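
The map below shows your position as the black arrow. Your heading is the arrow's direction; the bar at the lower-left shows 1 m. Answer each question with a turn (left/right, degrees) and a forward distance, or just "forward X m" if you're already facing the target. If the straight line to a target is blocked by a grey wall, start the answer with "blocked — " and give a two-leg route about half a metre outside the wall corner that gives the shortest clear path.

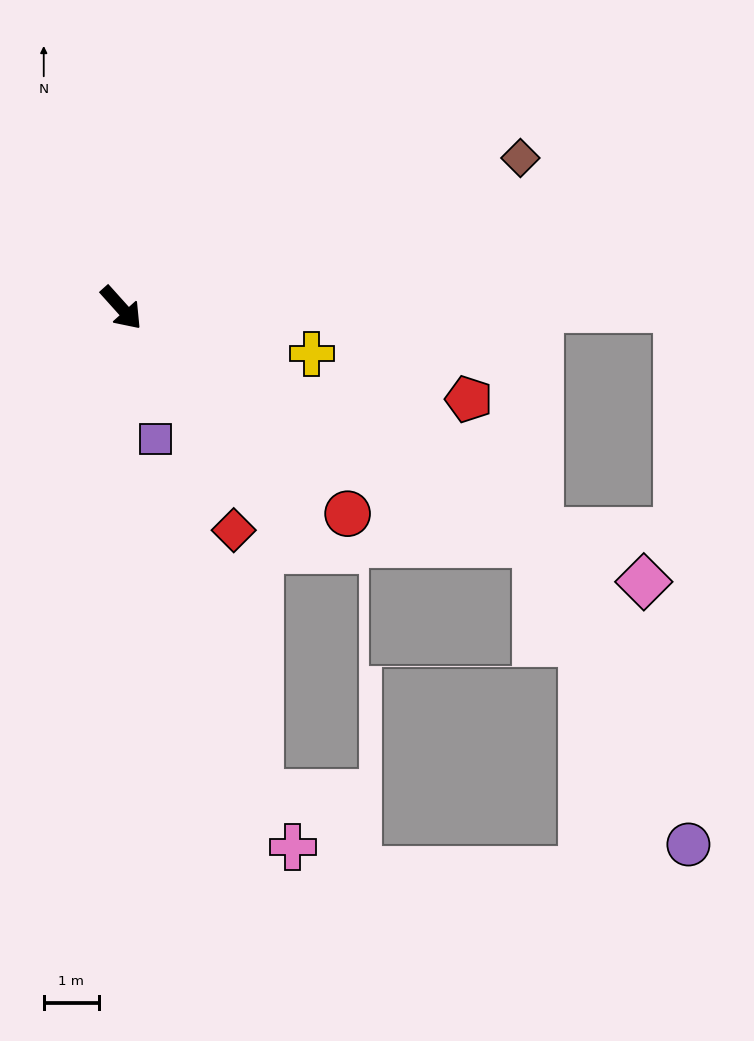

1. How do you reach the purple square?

turn right 27°, forward 2.5 m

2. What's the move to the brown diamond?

turn left 69°, forward 7.8 m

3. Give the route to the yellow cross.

turn left 35°, forward 3.6 m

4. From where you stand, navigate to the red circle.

turn left 6°, forward 5.6 m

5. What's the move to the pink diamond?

turn left 20°, forward 10.7 m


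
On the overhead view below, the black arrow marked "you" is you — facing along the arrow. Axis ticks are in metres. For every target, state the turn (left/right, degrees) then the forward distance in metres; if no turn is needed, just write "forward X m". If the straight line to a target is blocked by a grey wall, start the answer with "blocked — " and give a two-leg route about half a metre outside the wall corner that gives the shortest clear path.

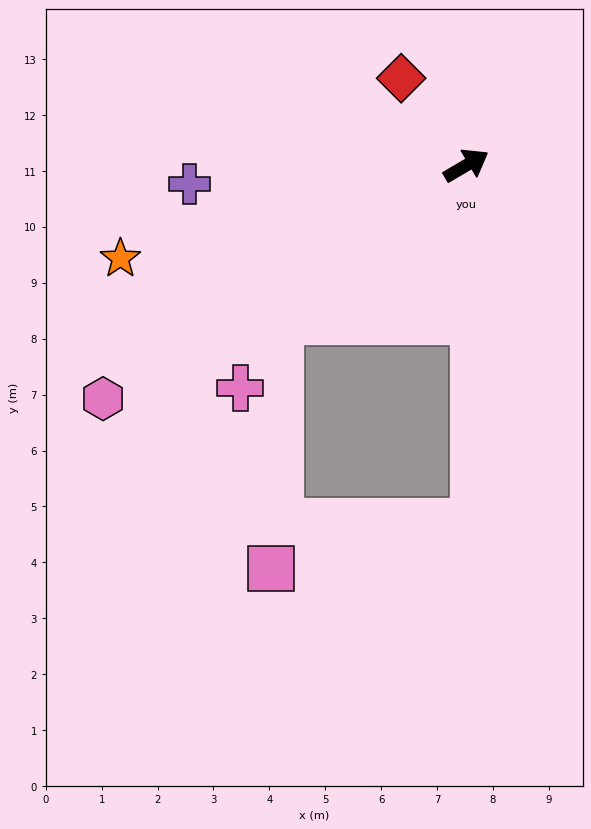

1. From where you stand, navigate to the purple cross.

turn left 153°, forward 5.0 m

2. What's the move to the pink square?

blocked — turn right 171°, forward 4.3 m, then turn left 48°, forward 4.4 m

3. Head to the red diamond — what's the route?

turn left 96°, forward 1.9 m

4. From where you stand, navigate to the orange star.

turn left 165°, forward 6.4 m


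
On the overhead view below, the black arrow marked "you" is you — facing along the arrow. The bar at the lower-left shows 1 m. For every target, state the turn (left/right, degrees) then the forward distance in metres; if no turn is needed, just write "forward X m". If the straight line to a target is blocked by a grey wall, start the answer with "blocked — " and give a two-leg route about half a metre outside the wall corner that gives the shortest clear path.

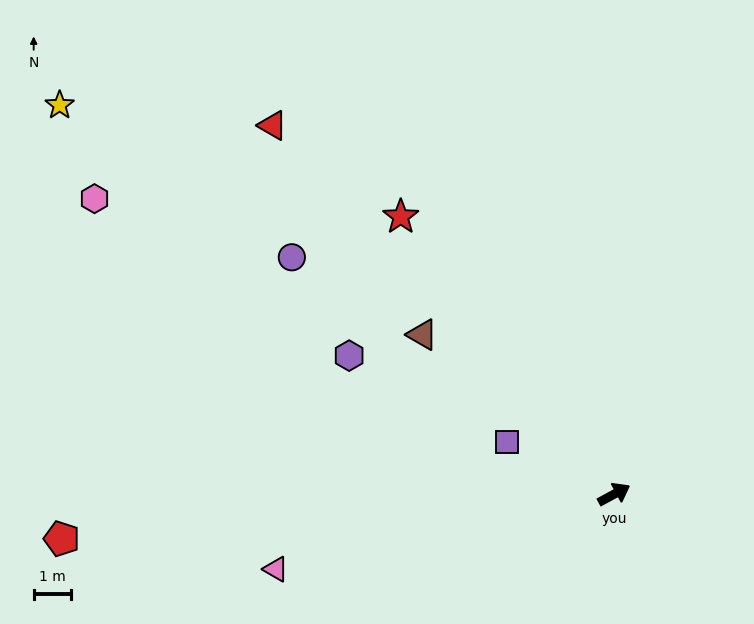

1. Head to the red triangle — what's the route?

turn left 104°, forward 13.4 m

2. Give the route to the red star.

turn left 99°, forward 9.3 m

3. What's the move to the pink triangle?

turn left 164°, forward 9.2 m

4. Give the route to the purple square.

turn left 126°, forward 3.2 m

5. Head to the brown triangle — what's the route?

turn left 112°, forward 6.6 m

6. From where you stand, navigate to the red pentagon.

turn left 156°, forward 14.8 m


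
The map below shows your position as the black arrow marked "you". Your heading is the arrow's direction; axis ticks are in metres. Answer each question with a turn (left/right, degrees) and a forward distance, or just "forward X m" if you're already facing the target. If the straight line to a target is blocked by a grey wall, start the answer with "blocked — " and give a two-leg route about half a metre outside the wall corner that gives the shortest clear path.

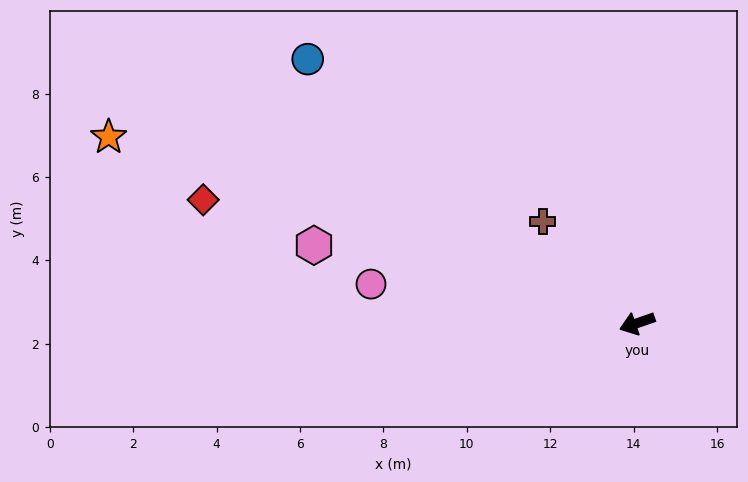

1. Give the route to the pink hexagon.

turn right 33°, forward 8.0 m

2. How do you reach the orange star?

turn right 39°, forward 13.4 m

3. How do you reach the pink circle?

turn right 28°, forward 6.5 m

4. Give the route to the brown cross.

turn right 66°, forward 3.3 m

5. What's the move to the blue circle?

turn right 58°, forward 10.1 m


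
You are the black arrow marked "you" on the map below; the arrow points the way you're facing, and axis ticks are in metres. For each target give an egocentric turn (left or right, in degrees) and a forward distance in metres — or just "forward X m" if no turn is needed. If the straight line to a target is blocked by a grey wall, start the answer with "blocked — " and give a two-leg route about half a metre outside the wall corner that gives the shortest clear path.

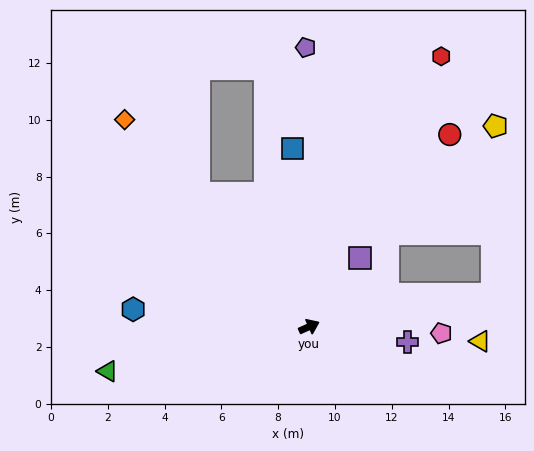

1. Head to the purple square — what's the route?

turn left 29°, forward 3.0 m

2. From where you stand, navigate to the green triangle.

turn left 168°, forward 7.3 m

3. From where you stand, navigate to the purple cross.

turn right 33°, forward 3.5 m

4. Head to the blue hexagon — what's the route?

turn left 150°, forward 6.2 m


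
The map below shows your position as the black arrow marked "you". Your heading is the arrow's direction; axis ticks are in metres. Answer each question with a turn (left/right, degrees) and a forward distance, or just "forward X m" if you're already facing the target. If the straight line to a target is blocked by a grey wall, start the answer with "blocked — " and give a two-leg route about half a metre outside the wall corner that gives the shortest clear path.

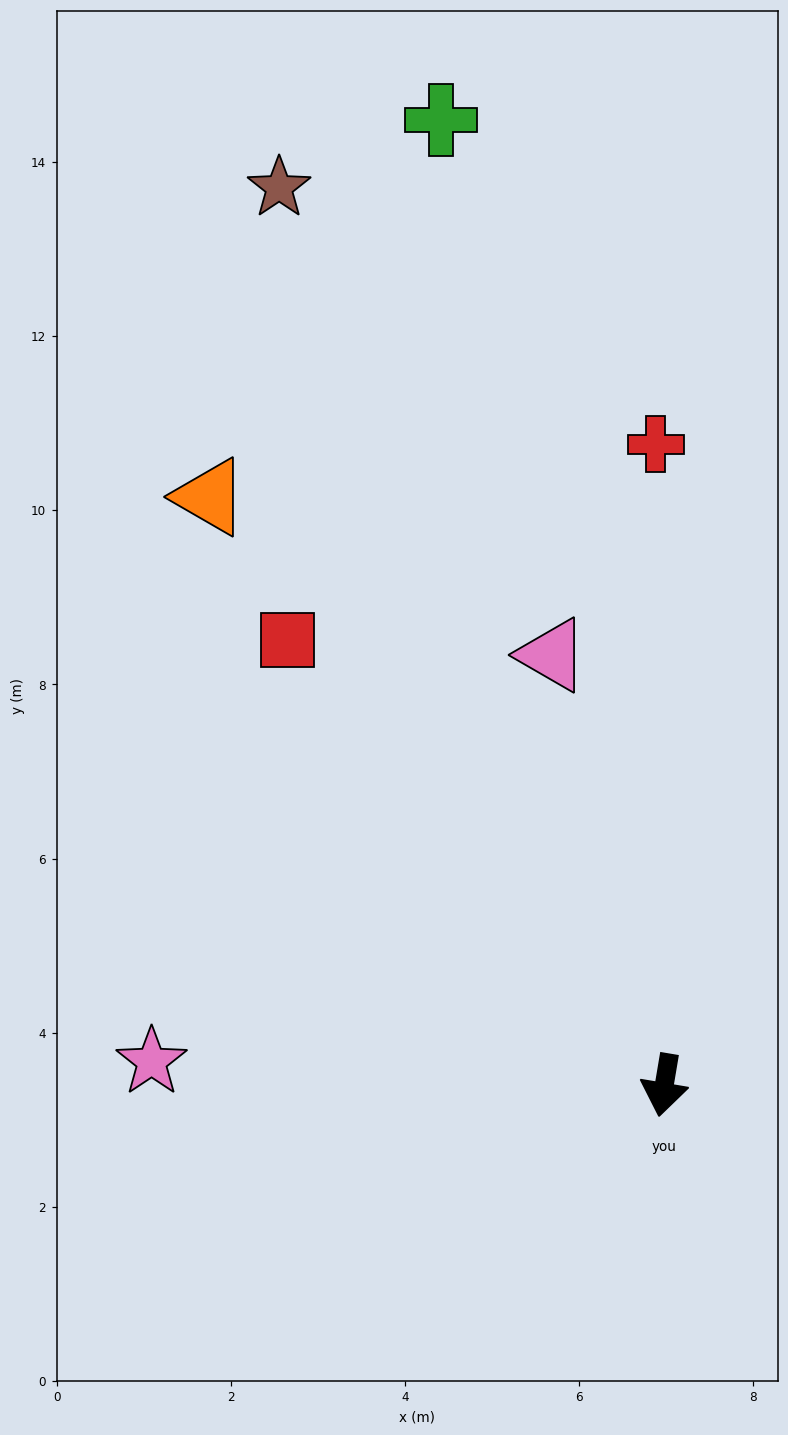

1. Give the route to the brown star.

turn right 147°, forward 11.2 m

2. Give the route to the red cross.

turn right 170°, forward 7.4 m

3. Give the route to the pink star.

turn right 83°, forward 5.9 m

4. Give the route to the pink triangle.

turn right 156°, forward 5.1 m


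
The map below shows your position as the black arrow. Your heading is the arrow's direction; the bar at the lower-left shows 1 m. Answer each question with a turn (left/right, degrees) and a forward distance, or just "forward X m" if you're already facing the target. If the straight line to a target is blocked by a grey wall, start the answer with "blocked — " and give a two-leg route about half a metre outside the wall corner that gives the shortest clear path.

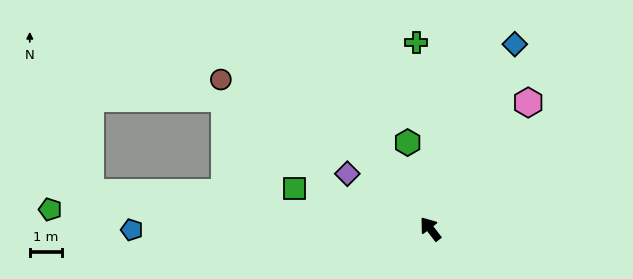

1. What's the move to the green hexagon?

turn right 23°, forward 2.8 m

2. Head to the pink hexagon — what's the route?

turn right 75°, forward 5.0 m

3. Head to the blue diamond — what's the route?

turn right 62°, forward 6.3 m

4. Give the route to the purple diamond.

turn left 19°, forward 3.1 m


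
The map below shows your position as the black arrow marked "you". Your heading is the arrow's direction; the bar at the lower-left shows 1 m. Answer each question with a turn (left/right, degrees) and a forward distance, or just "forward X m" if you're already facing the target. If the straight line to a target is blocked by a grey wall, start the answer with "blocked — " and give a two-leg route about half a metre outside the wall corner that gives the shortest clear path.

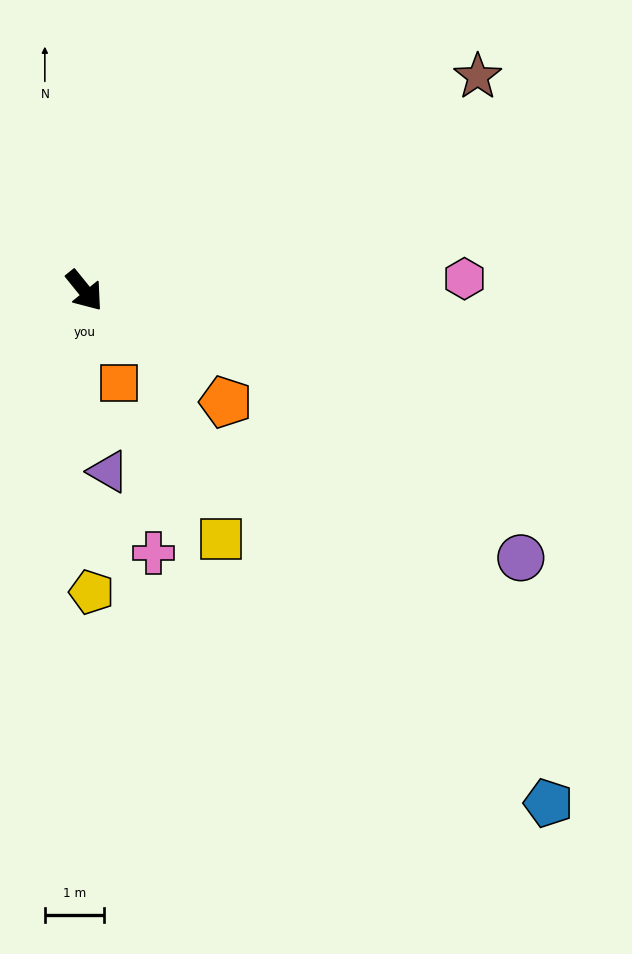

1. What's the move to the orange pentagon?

turn left 13°, forward 3.1 m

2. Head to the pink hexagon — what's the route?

turn left 53°, forward 6.5 m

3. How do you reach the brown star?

turn left 80°, forward 7.6 m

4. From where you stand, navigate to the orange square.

turn right 19°, forward 1.7 m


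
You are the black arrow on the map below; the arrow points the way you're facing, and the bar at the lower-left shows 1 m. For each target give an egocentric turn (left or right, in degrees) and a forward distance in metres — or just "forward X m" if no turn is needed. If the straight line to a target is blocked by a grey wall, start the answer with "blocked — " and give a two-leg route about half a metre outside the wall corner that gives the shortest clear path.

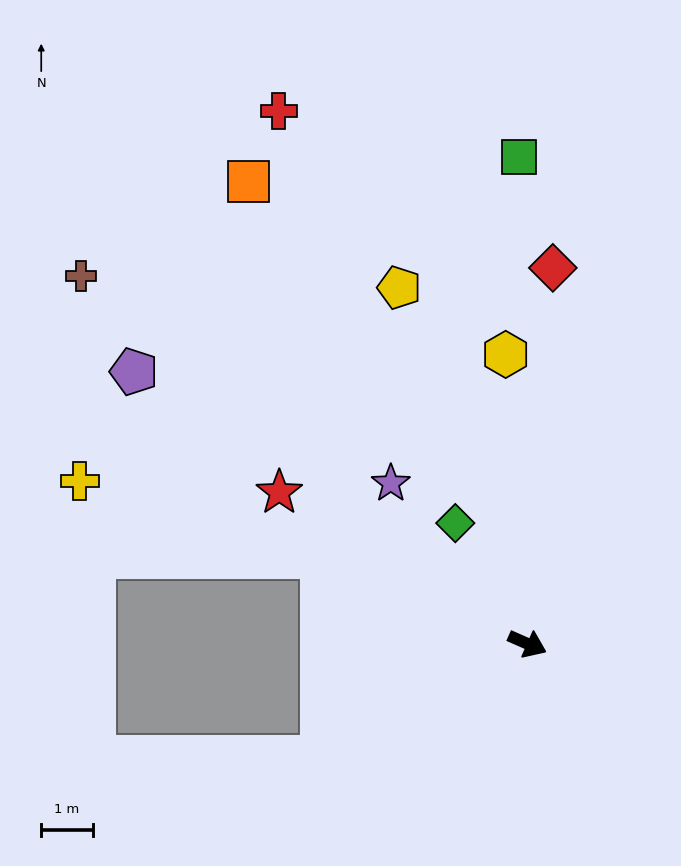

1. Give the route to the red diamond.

turn left 110°, forward 7.3 m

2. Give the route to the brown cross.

turn left 164°, forward 11.3 m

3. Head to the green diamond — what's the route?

turn left 145°, forward 2.7 m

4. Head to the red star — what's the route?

turn left 172°, forward 5.7 m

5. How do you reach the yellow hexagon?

turn left 118°, forward 5.6 m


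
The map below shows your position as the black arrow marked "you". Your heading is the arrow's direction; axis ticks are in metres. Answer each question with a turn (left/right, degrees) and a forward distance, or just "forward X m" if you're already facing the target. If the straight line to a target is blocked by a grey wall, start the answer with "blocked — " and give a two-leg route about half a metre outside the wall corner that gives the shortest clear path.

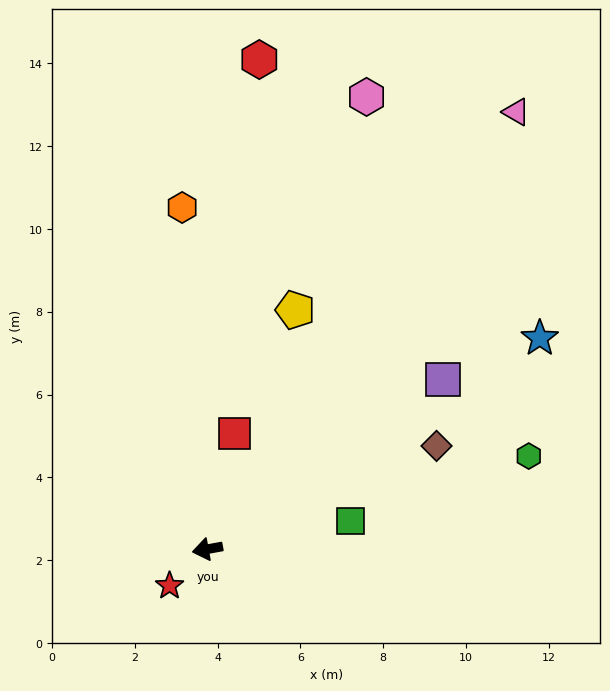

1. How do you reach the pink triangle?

turn right 136°, forward 12.9 m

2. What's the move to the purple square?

turn right 155°, forward 7.0 m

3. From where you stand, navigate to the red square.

turn right 114°, forward 2.9 m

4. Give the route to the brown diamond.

turn right 166°, forward 6.1 m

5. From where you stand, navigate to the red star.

turn left 34°, forward 1.3 m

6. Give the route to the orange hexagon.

turn right 96°, forward 8.3 m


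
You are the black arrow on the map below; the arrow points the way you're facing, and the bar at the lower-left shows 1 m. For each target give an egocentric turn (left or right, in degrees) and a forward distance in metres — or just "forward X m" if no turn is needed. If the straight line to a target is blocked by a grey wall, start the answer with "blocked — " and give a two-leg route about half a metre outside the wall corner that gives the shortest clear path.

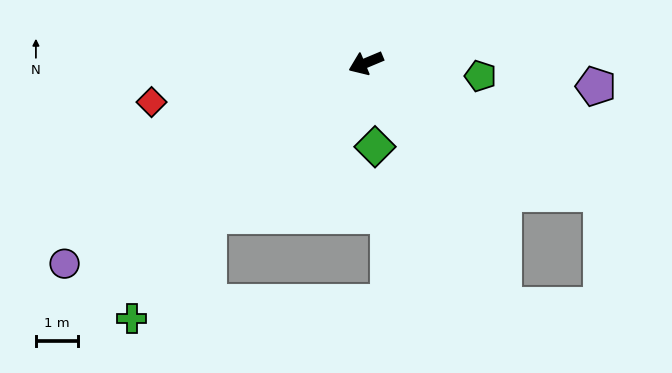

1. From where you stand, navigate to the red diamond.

turn right 12°, forward 5.2 m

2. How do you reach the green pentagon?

turn left 151°, forward 2.7 m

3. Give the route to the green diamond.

turn left 73°, forward 2.0 m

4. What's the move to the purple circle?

turn left 11°, forward 8.6 m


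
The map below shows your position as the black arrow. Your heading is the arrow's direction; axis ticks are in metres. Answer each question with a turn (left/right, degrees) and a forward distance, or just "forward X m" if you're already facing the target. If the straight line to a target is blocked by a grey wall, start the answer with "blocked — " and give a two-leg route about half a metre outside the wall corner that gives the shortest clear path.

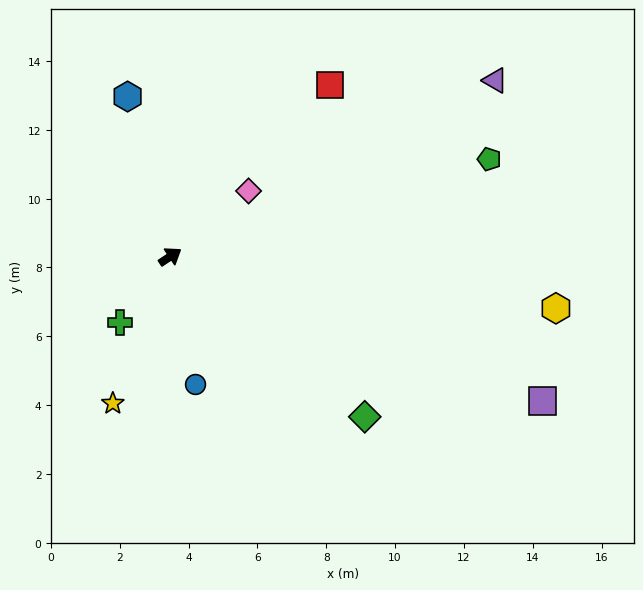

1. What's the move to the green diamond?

turn right 73°, forward 7.3 m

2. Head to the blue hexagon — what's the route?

turn left 71°, forward 4.8 m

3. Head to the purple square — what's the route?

turn right 55°, forward 11.6 m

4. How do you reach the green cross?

turn right 161°, forward 2.4 m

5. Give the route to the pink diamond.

turn left 6°, forward 3.0 m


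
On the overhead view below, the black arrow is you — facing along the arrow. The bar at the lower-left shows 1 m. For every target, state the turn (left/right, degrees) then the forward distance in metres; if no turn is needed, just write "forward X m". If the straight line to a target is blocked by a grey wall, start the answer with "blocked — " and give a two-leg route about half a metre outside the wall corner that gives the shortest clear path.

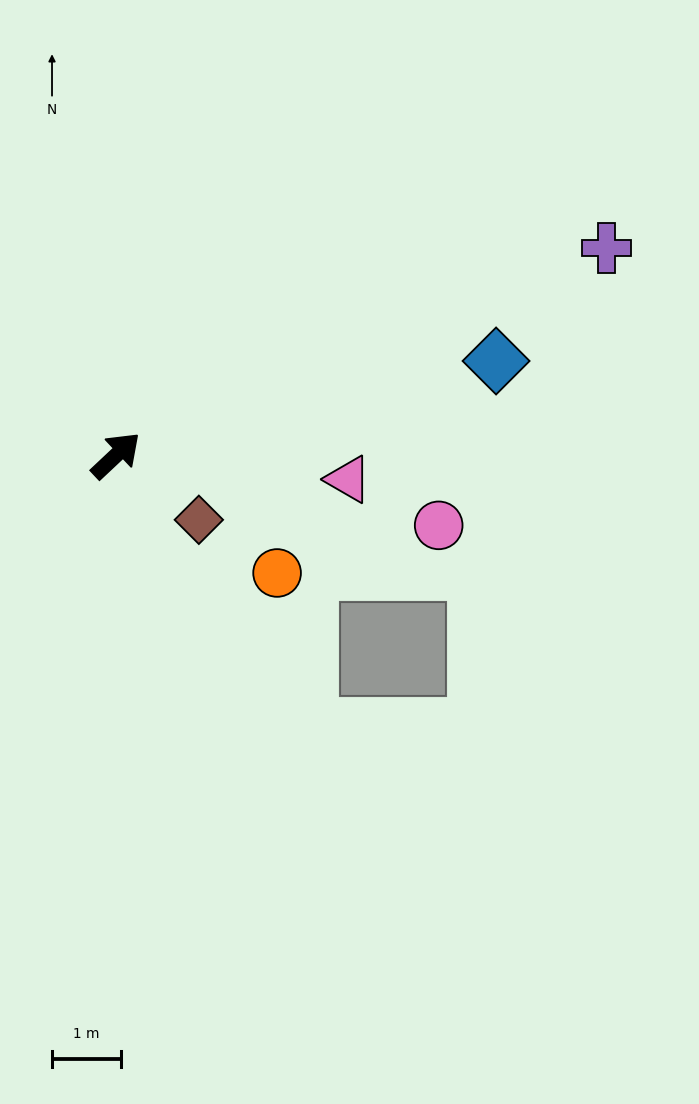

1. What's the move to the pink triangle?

turn right 49°, forward 3.4 m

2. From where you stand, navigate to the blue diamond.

turn right 29°, forward 5.7 m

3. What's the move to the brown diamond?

turn right 81°, forward 1.5 m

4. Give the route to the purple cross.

turn right 20°, forward 7.8 m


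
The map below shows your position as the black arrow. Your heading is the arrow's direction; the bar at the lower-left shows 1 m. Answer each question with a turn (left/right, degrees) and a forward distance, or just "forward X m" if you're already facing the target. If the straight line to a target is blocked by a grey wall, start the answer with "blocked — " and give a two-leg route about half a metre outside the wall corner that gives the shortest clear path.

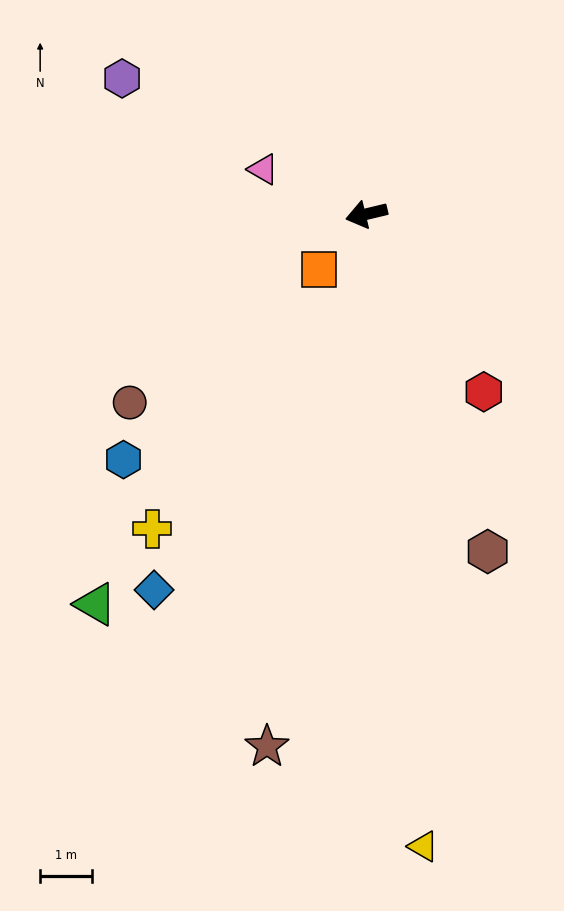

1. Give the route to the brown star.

turn left 66°, forward 10.5 m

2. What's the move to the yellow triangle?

turn left 82°, forward 12.3 m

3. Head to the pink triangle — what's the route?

turn right 37°, forward 2.2 m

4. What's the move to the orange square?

turn left 36°, forward 1.4 m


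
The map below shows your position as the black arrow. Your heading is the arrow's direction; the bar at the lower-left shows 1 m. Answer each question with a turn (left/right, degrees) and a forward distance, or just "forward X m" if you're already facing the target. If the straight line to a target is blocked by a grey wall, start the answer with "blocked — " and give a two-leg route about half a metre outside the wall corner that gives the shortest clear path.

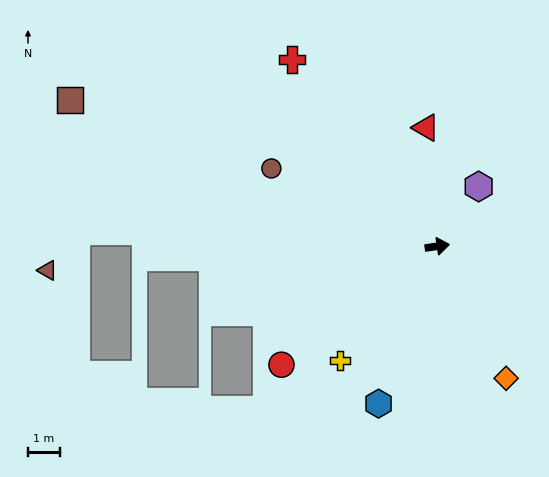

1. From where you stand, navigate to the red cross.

turn left 120°, forward 7.4 m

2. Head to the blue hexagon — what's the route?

turn right 119°, forward 5.3 m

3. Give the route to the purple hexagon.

turn left 47°, forward 2.3 m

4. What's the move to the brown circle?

turn left 147°, forward 5.7 m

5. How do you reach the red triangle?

turn left 87°, forward 3.7 m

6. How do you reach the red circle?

turn right 151°, forward 6.1 m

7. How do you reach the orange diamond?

turn right 71°, forward 4.7 m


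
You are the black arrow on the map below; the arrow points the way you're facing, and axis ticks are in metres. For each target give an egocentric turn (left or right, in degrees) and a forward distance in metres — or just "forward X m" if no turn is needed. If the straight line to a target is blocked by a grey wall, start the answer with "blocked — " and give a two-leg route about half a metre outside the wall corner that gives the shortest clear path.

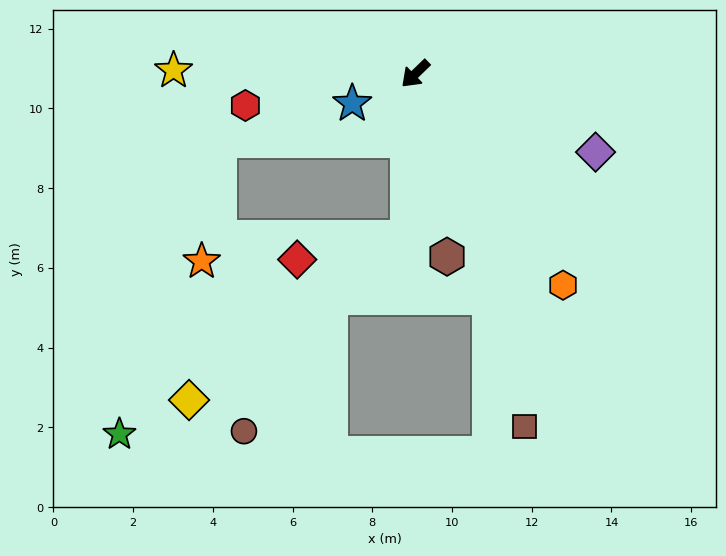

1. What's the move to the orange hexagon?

turn left 81°, forward 6.5 m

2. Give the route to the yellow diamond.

blocked — turn left 43°, forward 4.1 m, then turn right 50°, forward 6.8 m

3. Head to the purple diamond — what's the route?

turn left 112°, forward 4.9 m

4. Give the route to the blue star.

turn right 19°, forward 1.7 m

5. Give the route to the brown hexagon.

turn left 56°, forward 4.7 m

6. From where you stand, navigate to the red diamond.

blocked — turn left 43°, forward 4.1 m, then turn right 75°, forward 2.8 m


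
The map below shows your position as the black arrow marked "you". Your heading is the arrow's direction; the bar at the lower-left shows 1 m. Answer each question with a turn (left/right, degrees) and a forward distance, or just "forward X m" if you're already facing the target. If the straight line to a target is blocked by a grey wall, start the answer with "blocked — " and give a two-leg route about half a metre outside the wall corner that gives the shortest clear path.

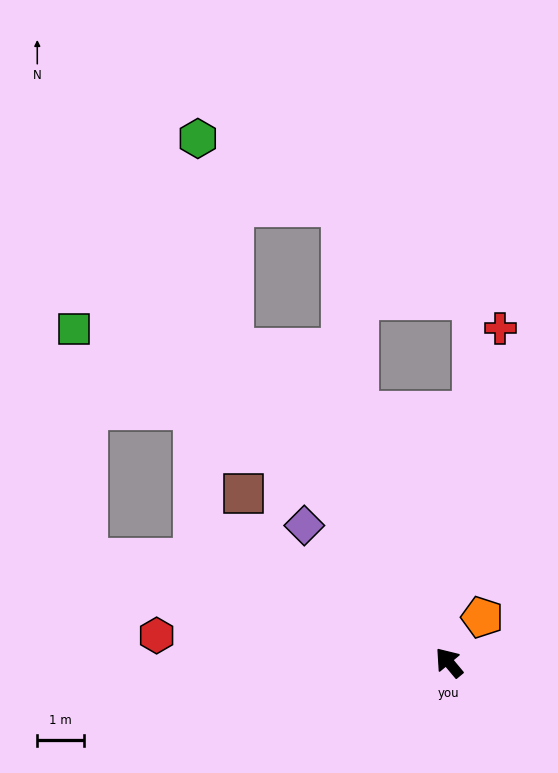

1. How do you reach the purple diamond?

turn left 7°, forward 4.3 m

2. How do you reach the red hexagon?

turn left 45°, forward 6.3 m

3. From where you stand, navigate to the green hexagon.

blocked — turn right 6°, forward 8.2 m, then turn right 24°, forward 4.6 m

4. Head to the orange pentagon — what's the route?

turn right 76°, forward 1.2 m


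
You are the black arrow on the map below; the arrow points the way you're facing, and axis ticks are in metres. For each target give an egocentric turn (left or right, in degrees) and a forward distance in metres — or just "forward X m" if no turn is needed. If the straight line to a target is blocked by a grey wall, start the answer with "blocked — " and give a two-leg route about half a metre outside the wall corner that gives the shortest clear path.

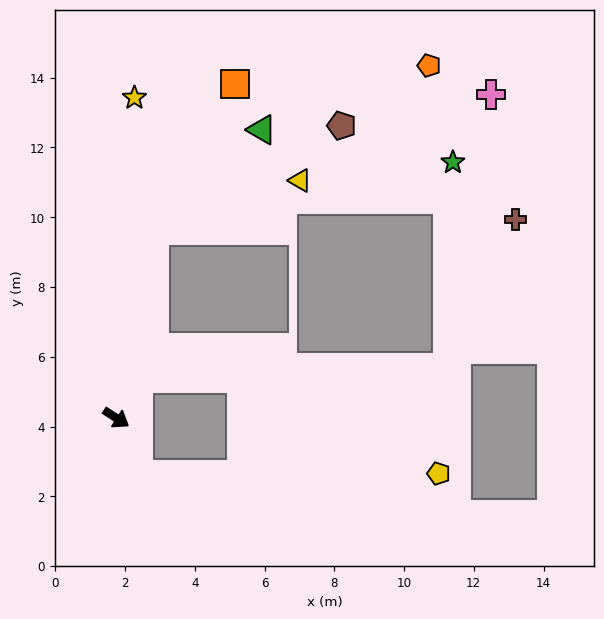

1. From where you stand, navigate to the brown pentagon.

blocked — turn left 111°, forward 5.5 m, then turn right 49°, forward 6.1 m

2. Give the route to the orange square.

blocked — turn left 111°, forward 5.5 m, then turn right 17°, forward 4.8 m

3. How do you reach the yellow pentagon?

blocked — turn right 36°, forward 1.8 m, then turn left 69°, forward 8.6 m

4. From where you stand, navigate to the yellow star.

turn left 120°, forward 9.2 m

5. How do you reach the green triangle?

blocked — turn left 111°, forward 5.5 m, then turn right 35°, forward 4.2 m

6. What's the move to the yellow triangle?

blocked — turn left 111°, forward 5.5 m, then turn right 59°, forward 4.4 m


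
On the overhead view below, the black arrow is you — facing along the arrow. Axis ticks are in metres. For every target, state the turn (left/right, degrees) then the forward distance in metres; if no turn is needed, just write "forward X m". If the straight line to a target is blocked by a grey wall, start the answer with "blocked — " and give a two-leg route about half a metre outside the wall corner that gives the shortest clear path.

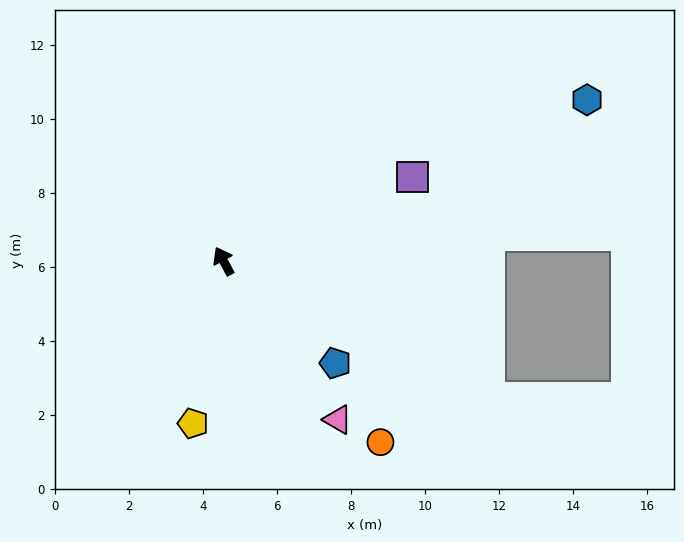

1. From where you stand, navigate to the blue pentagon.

turn right 161°, forward 4.1 m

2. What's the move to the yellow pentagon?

turn left 141°, forward 4.5 m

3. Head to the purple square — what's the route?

turn right 94°, forward 5.6 m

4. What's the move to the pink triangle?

turn right 173°, forward 5.3 m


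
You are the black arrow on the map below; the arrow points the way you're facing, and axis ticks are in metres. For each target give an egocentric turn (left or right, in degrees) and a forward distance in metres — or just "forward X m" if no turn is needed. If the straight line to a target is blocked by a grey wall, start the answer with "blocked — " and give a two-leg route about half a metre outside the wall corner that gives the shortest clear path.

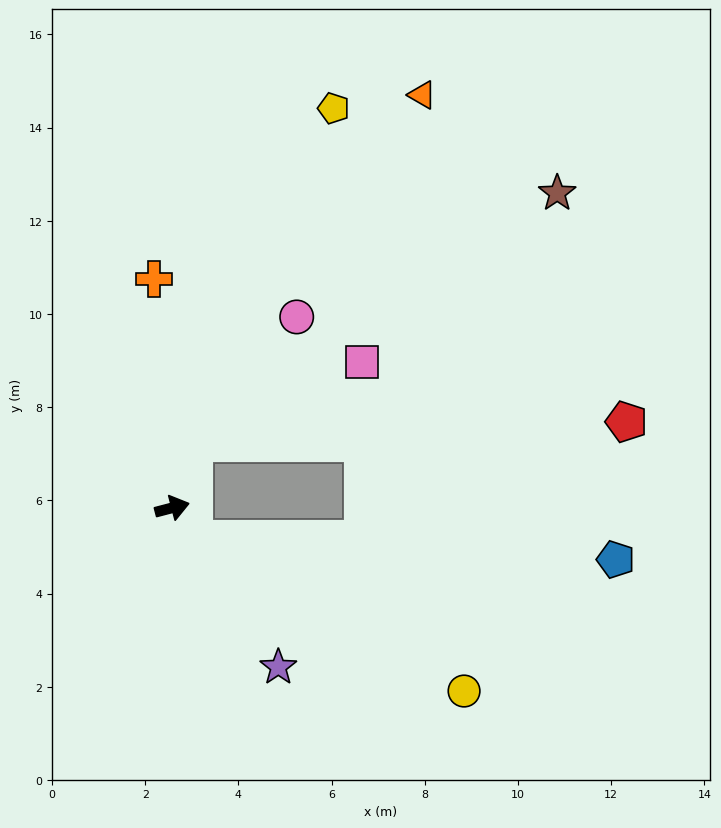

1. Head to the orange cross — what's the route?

turn left 80°, forward 4.9 m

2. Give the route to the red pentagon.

blocked — turn left 58°, forward 1.5 m, then turn right 70°, forward 9.3 m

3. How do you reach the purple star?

turn right 71°, forward 4.1 m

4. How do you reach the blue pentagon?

blocked — turn right 71°, forward 0.8 m, then turn left 54°, forward 9.1 m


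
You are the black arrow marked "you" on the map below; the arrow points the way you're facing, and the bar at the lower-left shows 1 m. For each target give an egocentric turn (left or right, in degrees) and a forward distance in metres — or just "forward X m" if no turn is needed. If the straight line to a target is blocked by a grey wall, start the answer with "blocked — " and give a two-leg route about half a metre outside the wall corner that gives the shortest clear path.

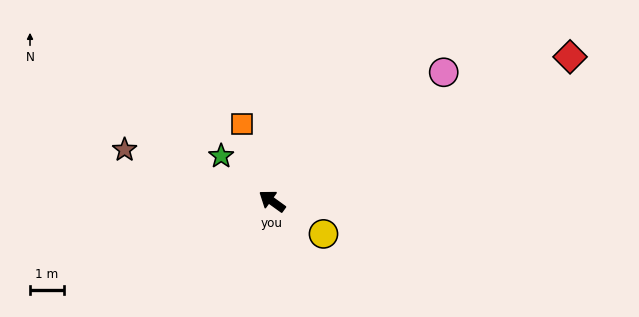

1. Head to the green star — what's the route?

turn right 6°, forward 2.0 m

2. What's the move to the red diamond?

turn right 118°, forward 9.7 m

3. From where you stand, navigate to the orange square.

turn right 33°, forward 2.4 m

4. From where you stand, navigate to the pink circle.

turn right 107°, forward 6.3 m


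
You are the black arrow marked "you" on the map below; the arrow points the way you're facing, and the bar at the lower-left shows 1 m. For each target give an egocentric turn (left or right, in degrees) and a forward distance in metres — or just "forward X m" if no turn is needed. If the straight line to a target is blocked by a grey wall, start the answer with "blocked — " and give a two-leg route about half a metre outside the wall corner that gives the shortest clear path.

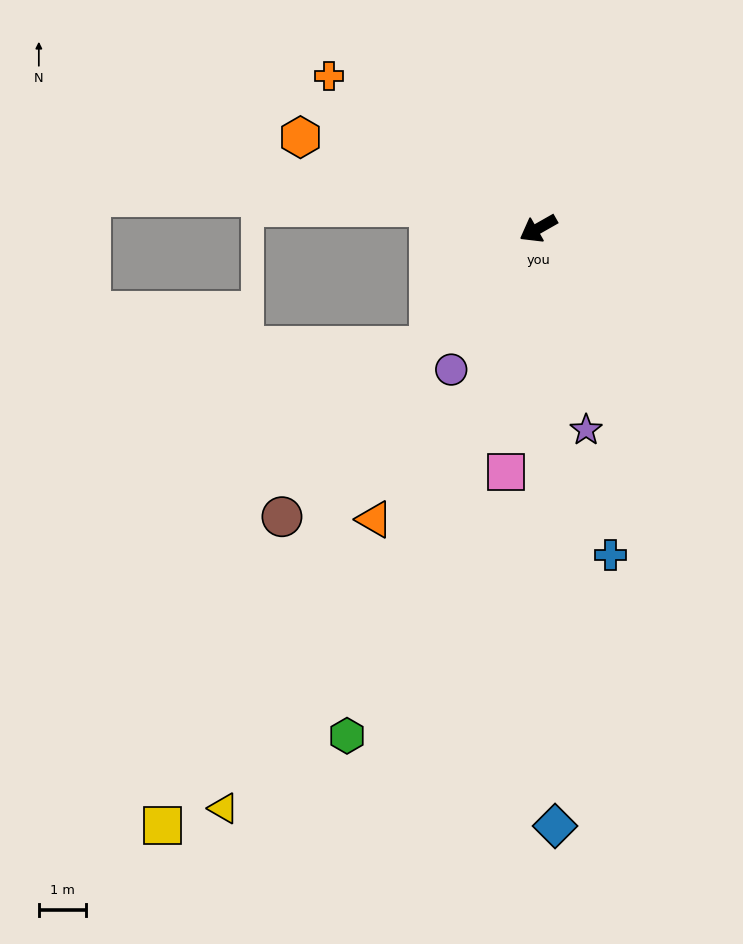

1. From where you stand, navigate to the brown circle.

turn left 19°, forward 8.1 m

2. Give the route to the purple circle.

turn left 29°, forward 3.5 m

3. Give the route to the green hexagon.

turn left 40°, forward 11.4 m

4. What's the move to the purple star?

turn left 74°, forward 4.4 m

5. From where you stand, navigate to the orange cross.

turn right 66°, forward 5.5 m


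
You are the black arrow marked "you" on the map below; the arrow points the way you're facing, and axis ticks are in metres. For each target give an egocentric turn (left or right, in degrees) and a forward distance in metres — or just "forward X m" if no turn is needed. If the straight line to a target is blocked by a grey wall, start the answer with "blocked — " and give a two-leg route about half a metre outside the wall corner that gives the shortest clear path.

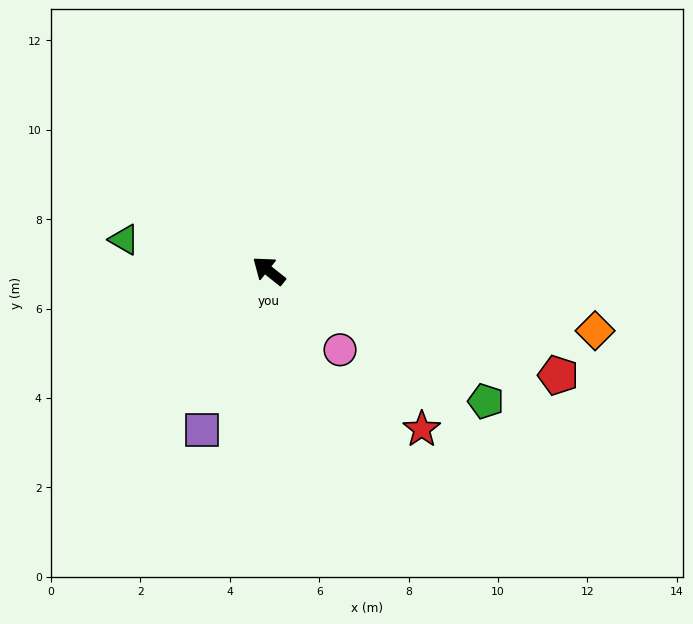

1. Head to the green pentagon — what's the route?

turn right 172°, forward 5.7 m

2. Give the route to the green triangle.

turn left 26°, forward 3.3 m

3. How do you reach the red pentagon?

turn right 161°, forward 6.9 m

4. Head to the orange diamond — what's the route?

turn right 152°, forward 7.4 m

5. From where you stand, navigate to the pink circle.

turn left 171°, forward 2.4 m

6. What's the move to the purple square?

turn left 106°, forward 3.9 m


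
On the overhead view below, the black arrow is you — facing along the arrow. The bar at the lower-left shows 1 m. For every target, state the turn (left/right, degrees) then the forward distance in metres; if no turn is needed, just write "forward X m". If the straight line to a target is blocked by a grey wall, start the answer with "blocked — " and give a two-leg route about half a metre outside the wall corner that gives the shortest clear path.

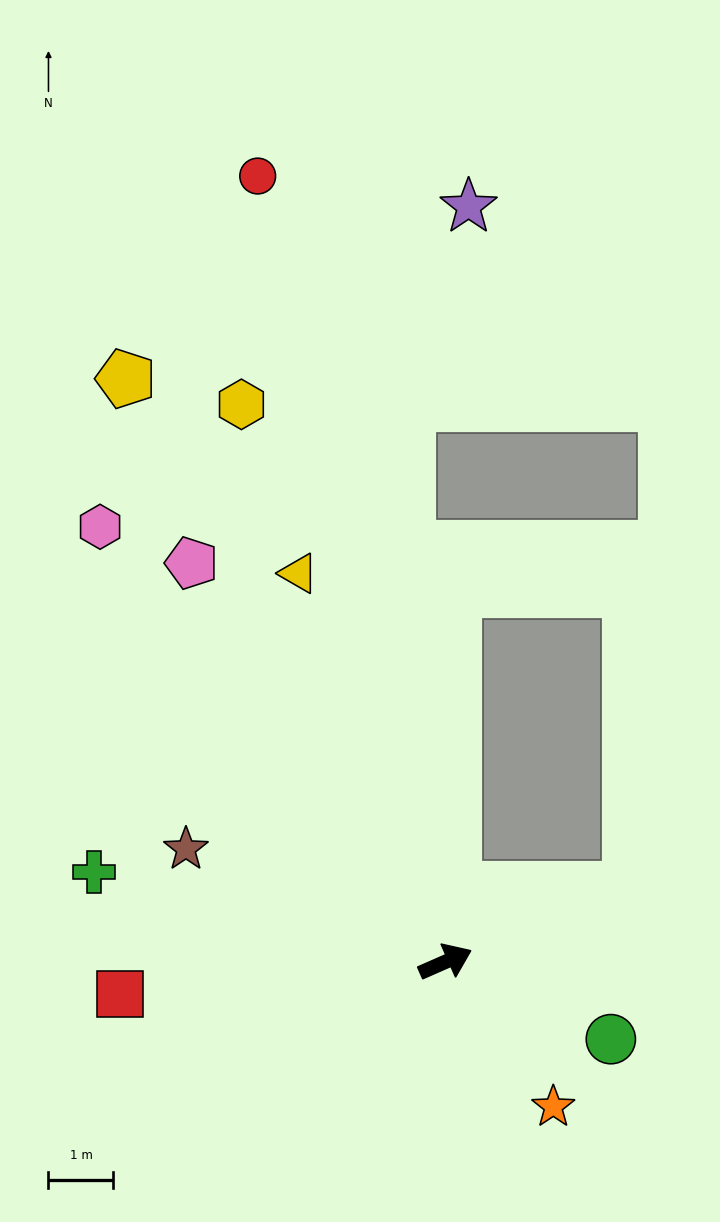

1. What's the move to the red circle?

turn left 80°, forward 12.4 m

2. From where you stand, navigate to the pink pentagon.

turn left 99°, forward 7.3 m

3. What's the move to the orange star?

turn right 77°, forward 2.8 m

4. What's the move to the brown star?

turn left 133°, forward 4.4 m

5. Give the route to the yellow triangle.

turn left 87°, forward 6.4 m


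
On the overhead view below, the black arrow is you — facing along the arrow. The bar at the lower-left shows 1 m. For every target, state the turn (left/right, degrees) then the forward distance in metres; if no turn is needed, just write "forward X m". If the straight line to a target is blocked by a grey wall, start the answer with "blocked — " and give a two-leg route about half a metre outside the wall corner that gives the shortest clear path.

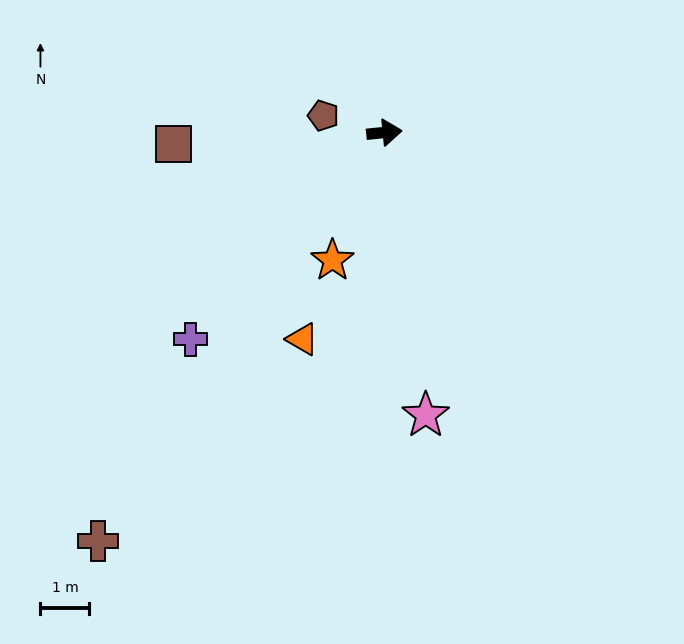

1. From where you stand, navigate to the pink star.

turn right 87°, forward 5.8 m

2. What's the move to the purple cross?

turn right 139°, forward 5.8 m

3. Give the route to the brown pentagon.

turn left 159°, forward 1.3 m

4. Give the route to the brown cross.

turn right 131°, forward 10.2 m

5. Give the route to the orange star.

turn right 118°, forward 2.8 m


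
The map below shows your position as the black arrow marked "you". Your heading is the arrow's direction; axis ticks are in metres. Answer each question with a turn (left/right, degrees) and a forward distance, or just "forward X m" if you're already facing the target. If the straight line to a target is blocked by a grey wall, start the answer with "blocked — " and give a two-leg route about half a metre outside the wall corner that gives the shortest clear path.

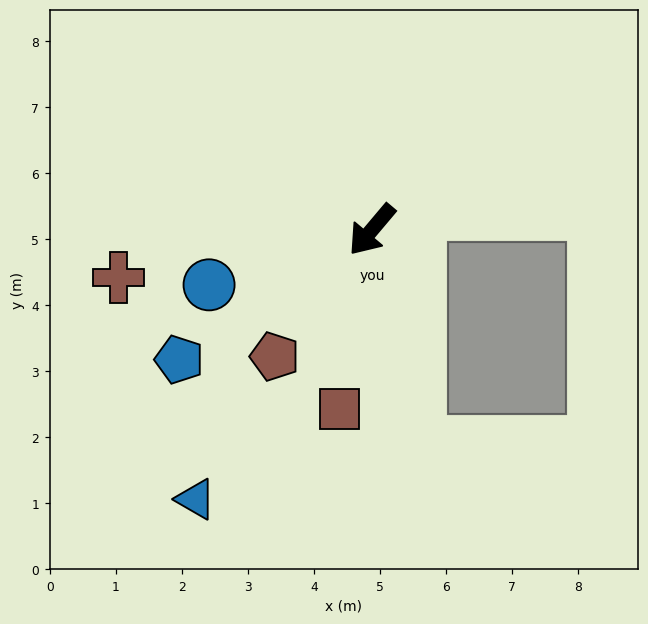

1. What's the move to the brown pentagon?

turn left 3°, forward 2.4 m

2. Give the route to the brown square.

turn left 30°, forward 2.8 m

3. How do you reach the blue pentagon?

turn right 16°, forward 3.5 m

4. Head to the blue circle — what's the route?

turn right 31°, forward 2.6 m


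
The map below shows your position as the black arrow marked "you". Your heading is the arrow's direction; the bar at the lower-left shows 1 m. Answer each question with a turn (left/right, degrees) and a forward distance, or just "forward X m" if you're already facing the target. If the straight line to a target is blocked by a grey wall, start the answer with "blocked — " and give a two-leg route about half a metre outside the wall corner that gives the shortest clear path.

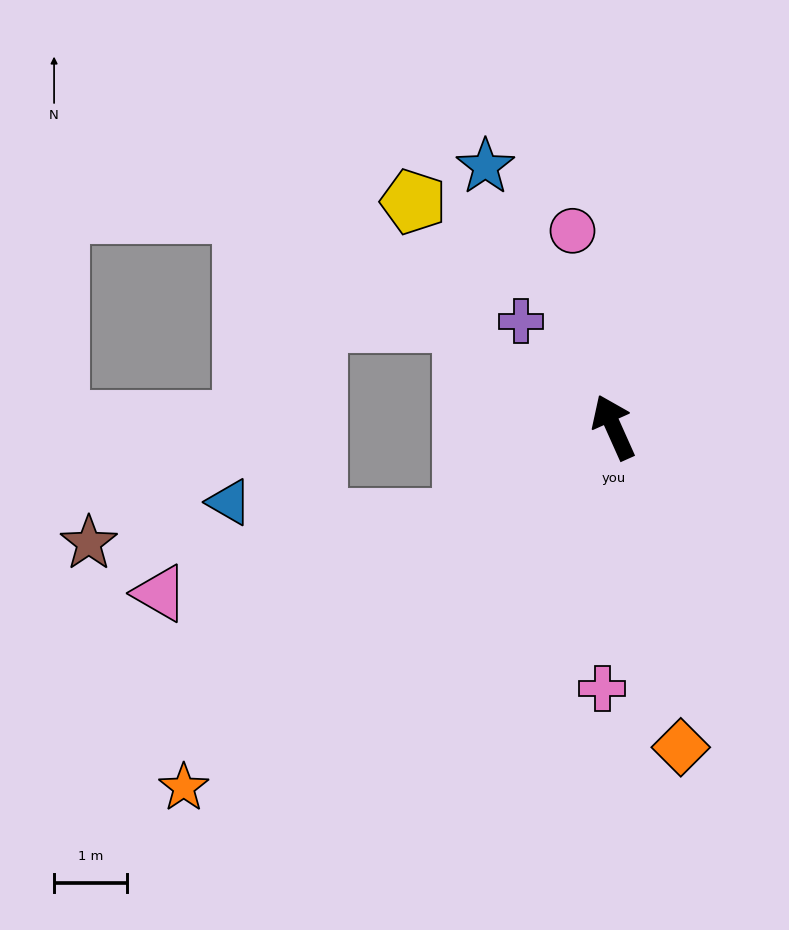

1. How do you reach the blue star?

turn left 2°, forward 4.0 m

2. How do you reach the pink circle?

turn right 12°, forward 2.8 m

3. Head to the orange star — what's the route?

turn left 106°, forward 7.7 m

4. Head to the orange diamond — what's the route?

turn left 168°, forward 4.5 m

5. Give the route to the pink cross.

turn left 153°, forward 3.6 m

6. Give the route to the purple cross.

turn left 17°, forward 1.9 m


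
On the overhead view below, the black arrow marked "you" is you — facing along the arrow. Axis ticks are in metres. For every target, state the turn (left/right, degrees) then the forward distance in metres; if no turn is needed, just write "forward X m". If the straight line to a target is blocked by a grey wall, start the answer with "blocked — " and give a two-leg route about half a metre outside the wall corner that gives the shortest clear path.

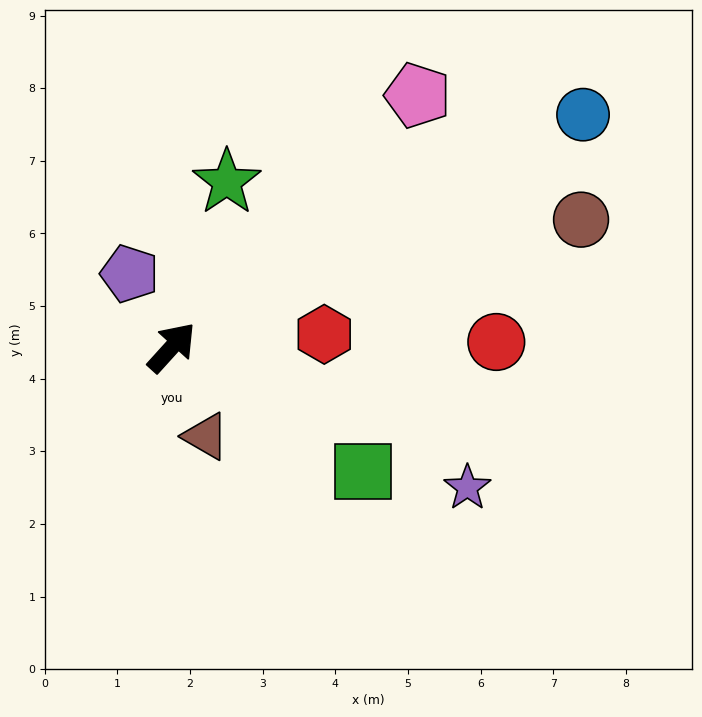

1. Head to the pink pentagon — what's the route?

turn right 2°, forward 4.8 m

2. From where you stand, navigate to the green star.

turn left 24°, forward 2.4 m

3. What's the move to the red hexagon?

turn right 43°, forward 2.1 m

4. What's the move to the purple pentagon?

turn left 72°, forward 1.2 m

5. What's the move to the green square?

turn right 81°, forward 3.1 m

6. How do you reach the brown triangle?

turn right 117°, forward 1.3 m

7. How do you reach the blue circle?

turn right 18°, forward 6.5 m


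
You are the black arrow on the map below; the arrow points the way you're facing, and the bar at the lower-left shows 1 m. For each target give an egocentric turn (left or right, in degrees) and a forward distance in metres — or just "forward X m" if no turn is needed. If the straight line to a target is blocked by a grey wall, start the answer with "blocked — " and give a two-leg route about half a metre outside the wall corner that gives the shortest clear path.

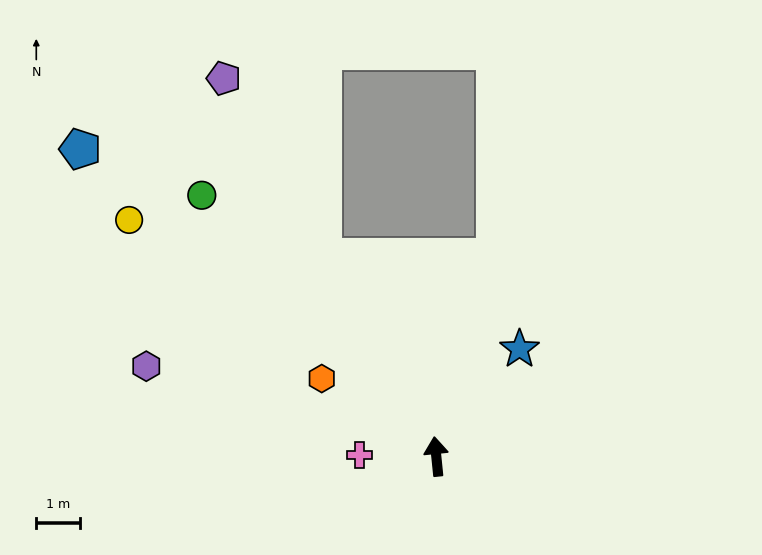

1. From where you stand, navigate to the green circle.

turn left 36°, forward 8.0 m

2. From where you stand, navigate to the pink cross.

turn left 83°, forward 1.8 m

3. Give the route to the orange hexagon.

turn left 50°, forward 3.2 m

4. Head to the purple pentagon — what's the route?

turn left 24°, forward 9.9 m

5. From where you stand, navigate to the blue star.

turn right 44°, forward 3.1 m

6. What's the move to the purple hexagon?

turn left 67°, forward 7.0 m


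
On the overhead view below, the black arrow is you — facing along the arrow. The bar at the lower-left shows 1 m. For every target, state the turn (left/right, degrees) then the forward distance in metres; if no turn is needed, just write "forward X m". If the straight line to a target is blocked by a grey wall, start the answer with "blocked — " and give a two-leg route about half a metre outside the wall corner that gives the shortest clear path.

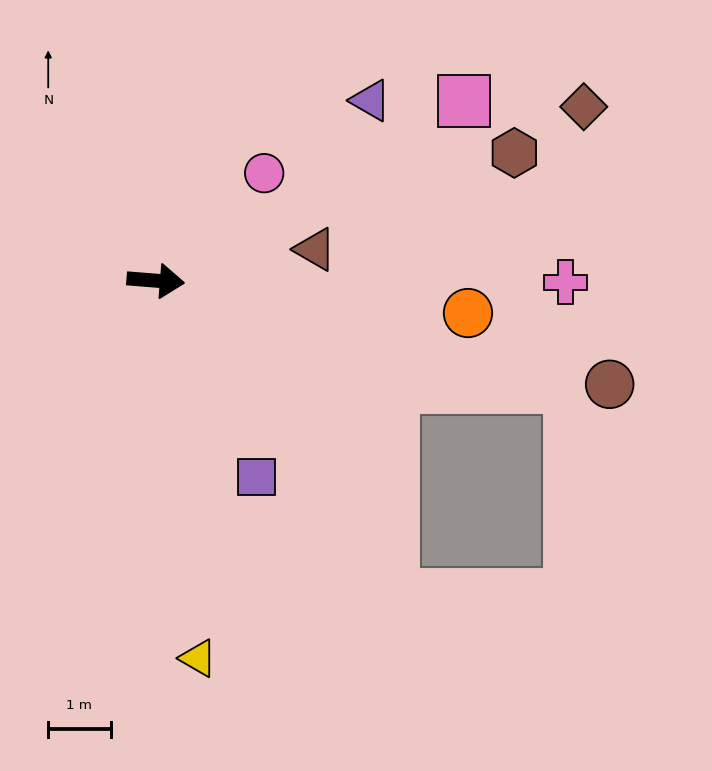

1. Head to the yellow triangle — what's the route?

turn right 79°, forward 6.1 m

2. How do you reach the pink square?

turn left 35°, forward 5.7 m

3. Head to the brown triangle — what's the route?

turn left 16°, forward 2.6 m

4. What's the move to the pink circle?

turn left 49°, forward 2.4 m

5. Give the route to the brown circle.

turn right 8°, forward 7.5 m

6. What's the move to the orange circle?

forward 5.0 m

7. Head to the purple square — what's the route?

turn right 58°, forward 3.5 m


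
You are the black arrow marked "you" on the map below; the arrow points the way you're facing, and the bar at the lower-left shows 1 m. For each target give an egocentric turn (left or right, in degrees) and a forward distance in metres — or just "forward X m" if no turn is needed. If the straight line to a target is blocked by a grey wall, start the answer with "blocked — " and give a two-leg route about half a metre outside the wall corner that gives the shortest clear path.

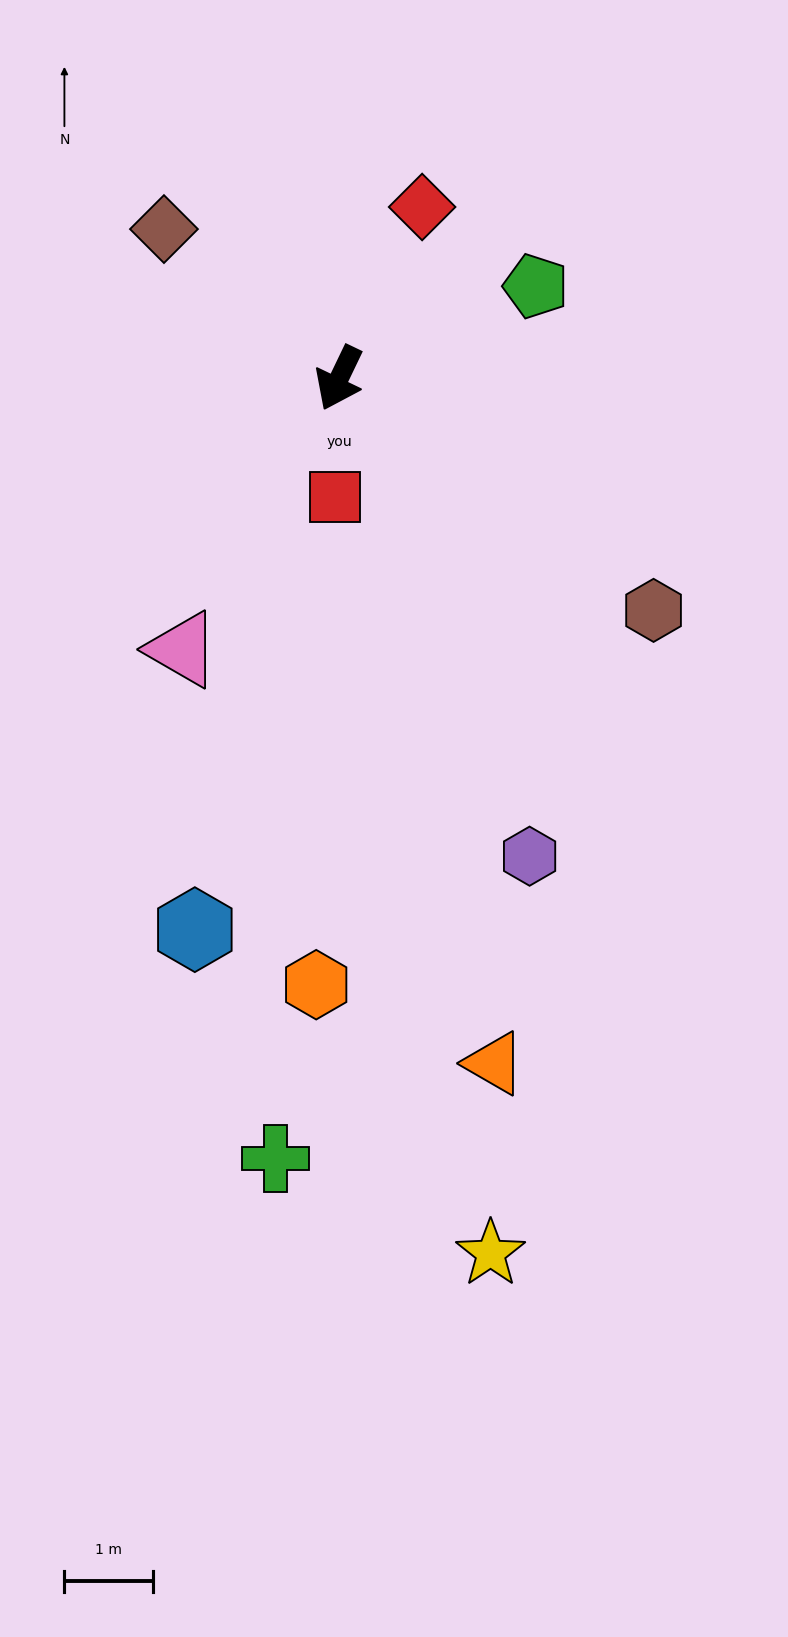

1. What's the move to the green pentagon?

turn left 141°, forward 2.4 m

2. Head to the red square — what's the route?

turn left 24°, forward 1.3 m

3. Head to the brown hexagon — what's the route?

turn left 79°, forward 4.4 m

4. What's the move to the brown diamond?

turn right 105°, forward 2.6 m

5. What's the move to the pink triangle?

turn right 4°, forward 3.5 m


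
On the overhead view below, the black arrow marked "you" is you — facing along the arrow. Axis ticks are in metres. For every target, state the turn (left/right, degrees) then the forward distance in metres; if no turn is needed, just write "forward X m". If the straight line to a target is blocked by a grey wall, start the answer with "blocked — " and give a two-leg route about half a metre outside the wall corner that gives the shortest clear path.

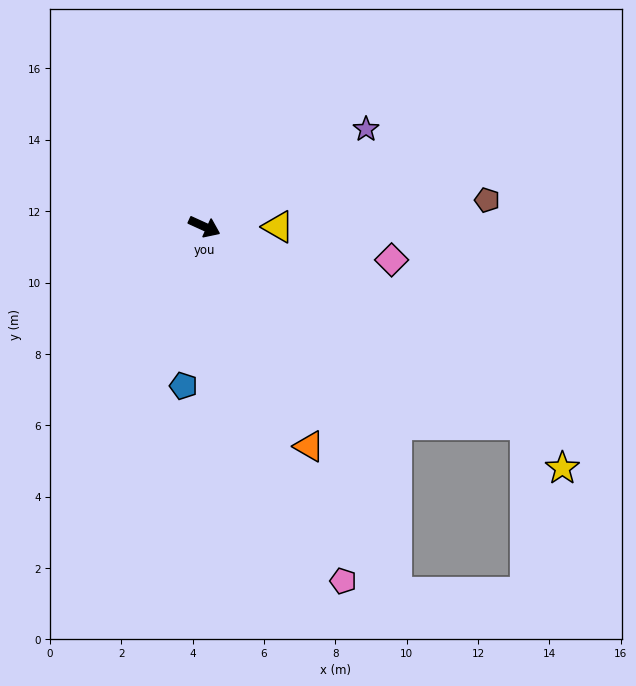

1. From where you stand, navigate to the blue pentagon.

turn right 73°, forward 4.5 m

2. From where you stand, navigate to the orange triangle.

turn right 40°, forward 6.8 m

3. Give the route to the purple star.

turn left 56°, forward 5.3 m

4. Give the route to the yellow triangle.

turn left 24°, forward 2.1 m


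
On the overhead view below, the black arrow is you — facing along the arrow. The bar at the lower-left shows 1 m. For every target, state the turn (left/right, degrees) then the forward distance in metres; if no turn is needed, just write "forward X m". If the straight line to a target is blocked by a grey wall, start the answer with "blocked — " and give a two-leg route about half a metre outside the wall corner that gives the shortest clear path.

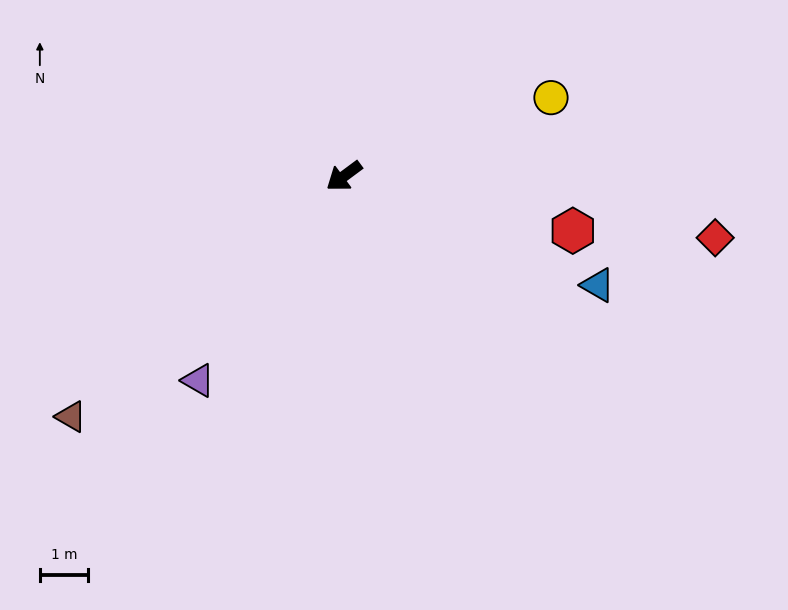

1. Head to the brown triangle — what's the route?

turn left 5°, forward 7.6 m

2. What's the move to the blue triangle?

turn left 120°, forward 5.7 m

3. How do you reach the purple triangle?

turn left 18°, forward 5.2 m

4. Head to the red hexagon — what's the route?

turn left 130°, forward 4.9 m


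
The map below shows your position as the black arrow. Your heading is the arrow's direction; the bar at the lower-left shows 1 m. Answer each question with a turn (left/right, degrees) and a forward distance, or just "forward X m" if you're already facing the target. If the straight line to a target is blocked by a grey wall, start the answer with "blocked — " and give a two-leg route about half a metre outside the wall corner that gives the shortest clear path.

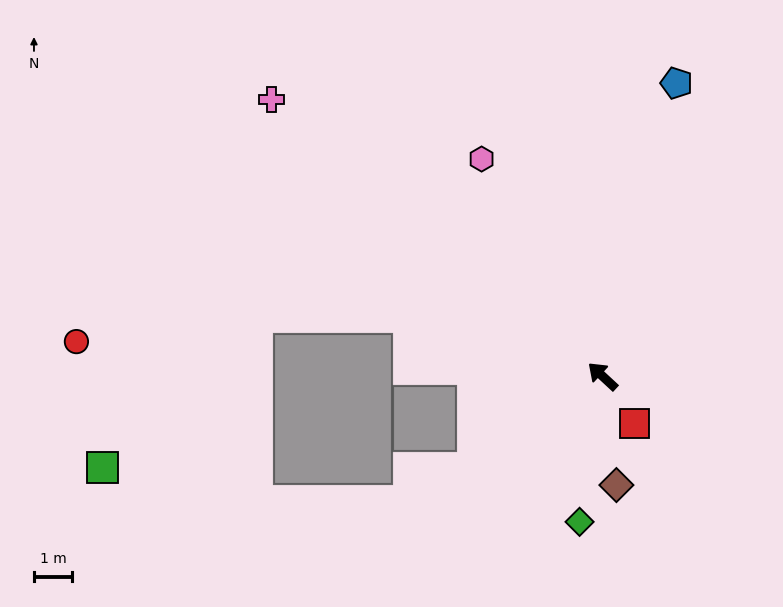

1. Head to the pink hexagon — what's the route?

turn right 18°, forward 6.5 m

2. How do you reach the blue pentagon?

turn right 61°, forward 7.9 m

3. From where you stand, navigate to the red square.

turn left 167°, forward 1.5 m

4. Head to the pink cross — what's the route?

turn left 3°, forward 11.3 m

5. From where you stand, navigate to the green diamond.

turn left 124°, forward 3.9 m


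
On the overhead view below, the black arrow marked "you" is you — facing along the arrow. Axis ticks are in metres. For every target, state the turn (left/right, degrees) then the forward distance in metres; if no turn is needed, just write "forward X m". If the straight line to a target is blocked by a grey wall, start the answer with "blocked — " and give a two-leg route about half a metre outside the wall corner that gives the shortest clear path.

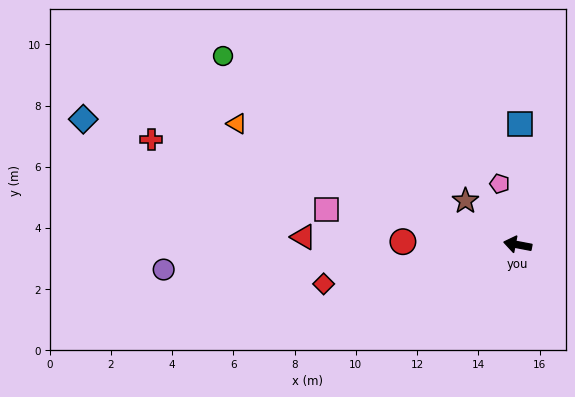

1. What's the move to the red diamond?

turn left 22°, forward 6.5 m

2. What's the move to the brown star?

turn right 29°, forward 2.2 m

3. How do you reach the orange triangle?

turn right 13°, forward 10.0 m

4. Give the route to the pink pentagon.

turn right 63°, forward 2.1 m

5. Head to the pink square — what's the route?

forward 6.3 m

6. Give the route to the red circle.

turn left 9°, forward 3.7 m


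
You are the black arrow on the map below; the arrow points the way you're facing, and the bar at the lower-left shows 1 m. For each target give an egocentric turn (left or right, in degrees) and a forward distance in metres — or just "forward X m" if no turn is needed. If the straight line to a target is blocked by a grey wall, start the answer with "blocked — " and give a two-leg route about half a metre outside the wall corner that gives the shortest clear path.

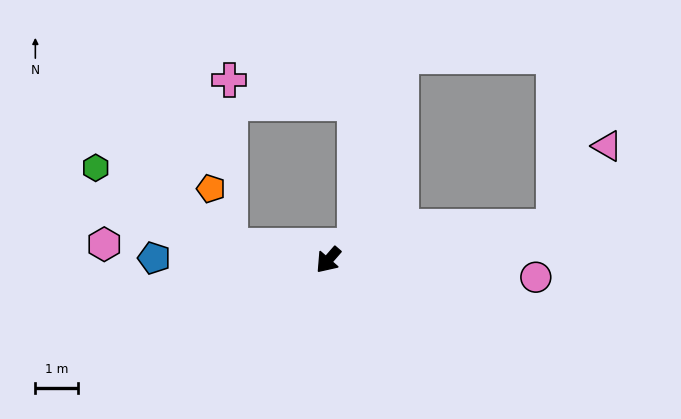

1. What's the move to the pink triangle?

blocked — turn left 139°, forward 5.3 m, then turn left 49°, forward 2.3 m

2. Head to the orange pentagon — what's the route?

blocked — turn right 57°, forward 2.3 m, then turn right 64°, forward 1.4 m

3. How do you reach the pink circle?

turn left 126°, forward 4.9 m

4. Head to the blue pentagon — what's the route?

turn right 50°, forward 4.1 m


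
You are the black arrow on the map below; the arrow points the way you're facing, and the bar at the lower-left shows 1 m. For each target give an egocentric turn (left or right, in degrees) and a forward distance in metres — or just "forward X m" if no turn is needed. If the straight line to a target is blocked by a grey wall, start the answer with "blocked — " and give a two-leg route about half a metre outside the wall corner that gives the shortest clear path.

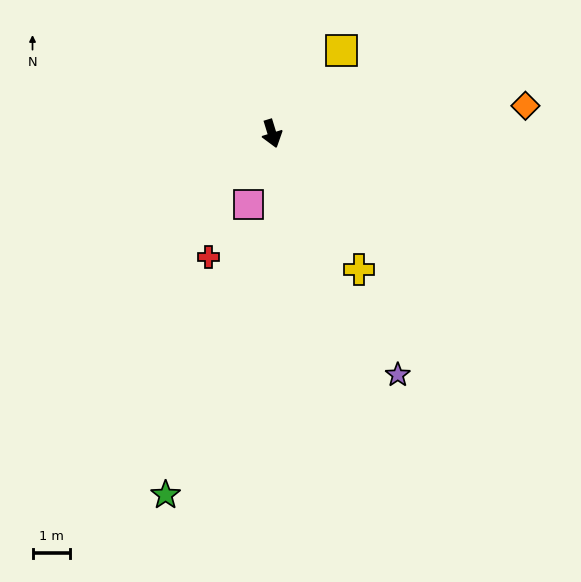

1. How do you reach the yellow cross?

turn left 16°, forward 4.4 m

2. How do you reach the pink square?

turn right 35°, forward 2.0 m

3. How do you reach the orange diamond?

turn left 79°, forward 6.9 m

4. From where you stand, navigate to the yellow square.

turn left 123°, forward 2.9 m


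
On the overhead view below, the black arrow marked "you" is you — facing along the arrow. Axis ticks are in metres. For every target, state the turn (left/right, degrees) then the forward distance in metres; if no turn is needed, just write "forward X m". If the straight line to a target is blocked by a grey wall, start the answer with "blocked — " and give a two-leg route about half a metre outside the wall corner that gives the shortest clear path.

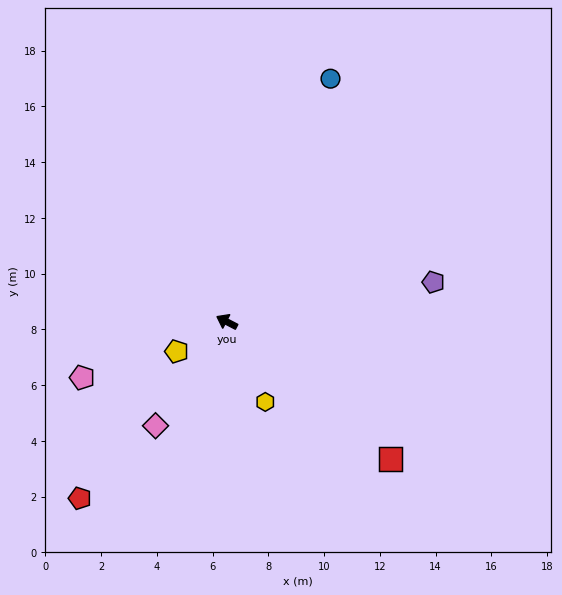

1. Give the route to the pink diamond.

turn left 83°, forward 4.5 m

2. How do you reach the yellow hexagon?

turn left 143°, forward 3.2 m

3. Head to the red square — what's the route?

turn left 168°, forward 7.7 m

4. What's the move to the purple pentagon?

turn right 142°, forward 7.5 m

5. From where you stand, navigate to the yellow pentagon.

turn left 58°, forward 2.1 m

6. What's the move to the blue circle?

turn right 86°, forward 9.5 m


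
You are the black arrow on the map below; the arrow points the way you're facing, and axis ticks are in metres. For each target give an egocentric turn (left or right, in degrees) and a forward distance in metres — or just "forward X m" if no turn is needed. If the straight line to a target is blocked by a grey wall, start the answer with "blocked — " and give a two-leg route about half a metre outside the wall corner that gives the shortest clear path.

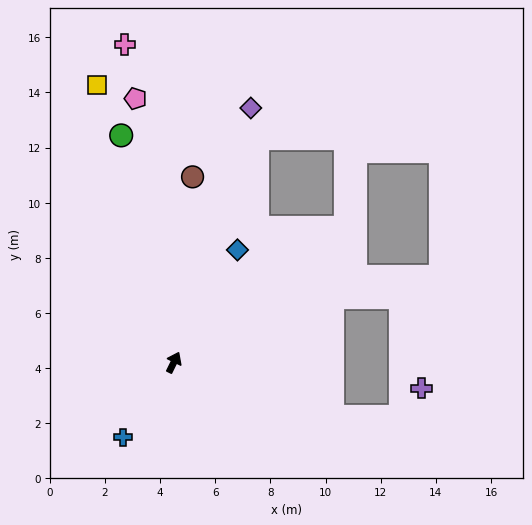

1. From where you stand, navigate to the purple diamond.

turn left 9°, forward 9.6 m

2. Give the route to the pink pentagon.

turn left 34°, forward 9.7 m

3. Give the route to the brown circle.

turn left 20°, forward 6.8 m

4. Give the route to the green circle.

turn left 39°, forward 8.4 m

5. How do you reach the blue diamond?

turn right 3°, forward 4.7 m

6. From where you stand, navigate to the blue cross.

turn left 172°, forward 3.3 m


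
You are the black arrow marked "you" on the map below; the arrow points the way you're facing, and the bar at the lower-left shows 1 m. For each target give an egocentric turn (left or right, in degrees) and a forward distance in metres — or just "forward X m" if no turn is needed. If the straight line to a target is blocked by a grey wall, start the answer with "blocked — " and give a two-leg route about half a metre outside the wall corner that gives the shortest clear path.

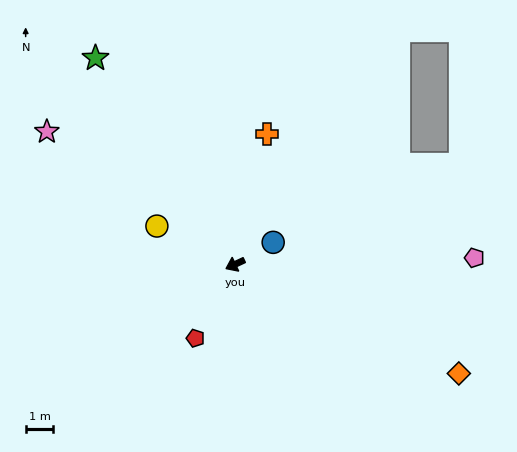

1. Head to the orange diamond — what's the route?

turn left 129°, forward 9.0 m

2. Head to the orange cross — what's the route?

turn right 129°, forward 4.8 m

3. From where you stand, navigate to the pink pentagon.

turn left 156°, forward 8.7 m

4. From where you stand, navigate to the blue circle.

turn right 175°, forward 1.6 m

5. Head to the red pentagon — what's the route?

turn left 37°, forward 3.0 m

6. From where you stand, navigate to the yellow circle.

turn right 51°, forward 3.2 m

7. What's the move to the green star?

turn right 81°, forward 9.0 m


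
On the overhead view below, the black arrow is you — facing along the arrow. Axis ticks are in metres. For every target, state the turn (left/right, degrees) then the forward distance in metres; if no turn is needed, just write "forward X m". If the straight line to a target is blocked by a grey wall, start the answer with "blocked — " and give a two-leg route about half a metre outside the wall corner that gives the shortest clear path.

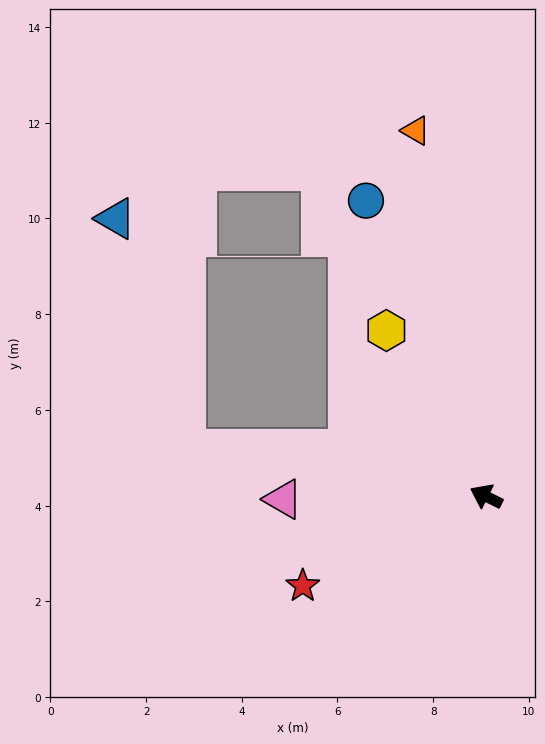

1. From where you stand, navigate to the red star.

turn left 52°, forward 4.3 m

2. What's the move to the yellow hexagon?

turn right 33°, forward 4.0 m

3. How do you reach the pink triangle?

turn left 27°, forward 4.2 m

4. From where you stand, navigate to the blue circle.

turn right 42°, forward 6.7 m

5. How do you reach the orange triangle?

turn right 53°, forward 7.8 m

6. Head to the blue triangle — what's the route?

blocked — turn left 17°, forward 6.4 m, then turn right 64°, forward 5.0 m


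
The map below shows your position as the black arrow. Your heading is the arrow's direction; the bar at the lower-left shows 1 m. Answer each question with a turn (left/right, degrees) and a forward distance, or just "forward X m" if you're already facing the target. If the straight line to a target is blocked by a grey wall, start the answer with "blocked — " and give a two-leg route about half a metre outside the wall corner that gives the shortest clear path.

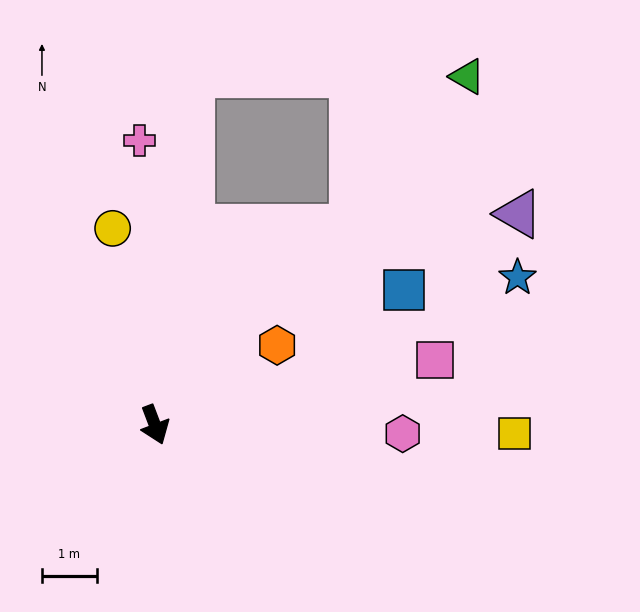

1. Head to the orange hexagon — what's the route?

turn left 102°, forward 2.7 m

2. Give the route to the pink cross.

turn left 162°, forward 5.2 m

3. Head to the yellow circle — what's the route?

turn left 171°, forward 3.7 m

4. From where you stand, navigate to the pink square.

turn left 82°, forward 5.3 m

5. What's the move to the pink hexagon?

turn left 67°, forward 4.5 m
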